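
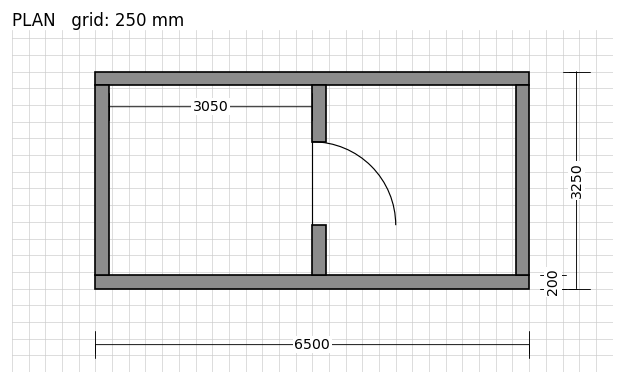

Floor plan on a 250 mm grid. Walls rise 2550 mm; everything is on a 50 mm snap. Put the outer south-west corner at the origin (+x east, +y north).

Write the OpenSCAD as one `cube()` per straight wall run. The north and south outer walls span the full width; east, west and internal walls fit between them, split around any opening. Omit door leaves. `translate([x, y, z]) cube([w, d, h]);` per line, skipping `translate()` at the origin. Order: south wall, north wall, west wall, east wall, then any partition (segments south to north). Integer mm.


cube([6500, 200, 2550]);
translate([0, 3050, 0]) cube([6500, 200, 2550]);
translate([0, 200, 0]) cube([200, 2850, 2550]);
translate([6300, 200, 0]) cube([200, 2850, 2550]);
translate([3250, 200, 0]) cube([200, 750, 2550]);
translate([3250, 2200, 0]) cube([200, 850, 2550]);


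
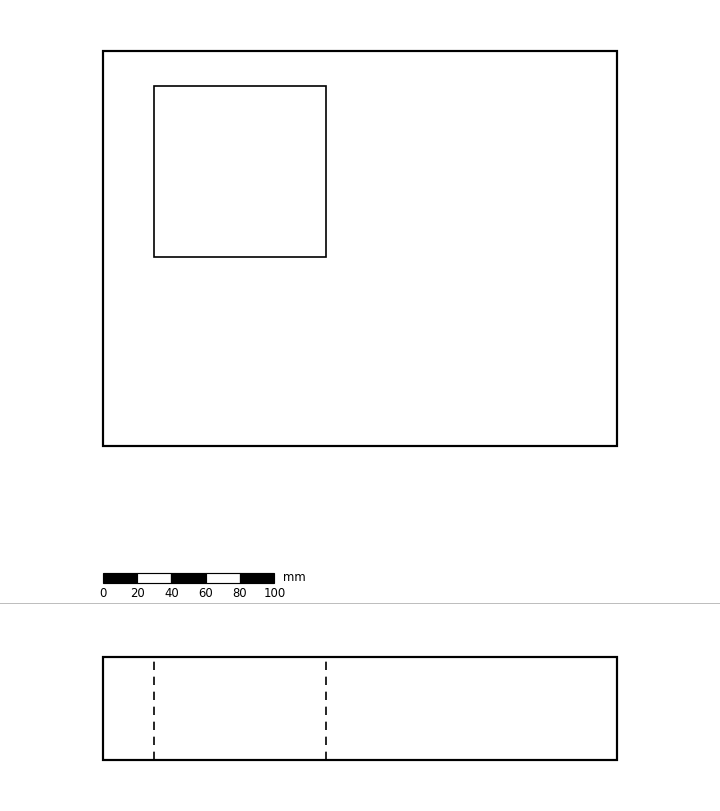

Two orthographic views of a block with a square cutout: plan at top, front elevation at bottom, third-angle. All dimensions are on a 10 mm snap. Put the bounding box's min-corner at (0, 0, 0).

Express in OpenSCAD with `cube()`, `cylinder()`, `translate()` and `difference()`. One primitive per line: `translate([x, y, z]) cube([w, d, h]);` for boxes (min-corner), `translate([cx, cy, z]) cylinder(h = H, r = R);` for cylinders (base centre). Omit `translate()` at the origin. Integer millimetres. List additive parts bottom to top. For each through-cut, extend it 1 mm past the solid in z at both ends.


difference() {
  cube([300, 230, 60]);
  translate([30, 110, -1]) cube([100, 100, 62]);
}


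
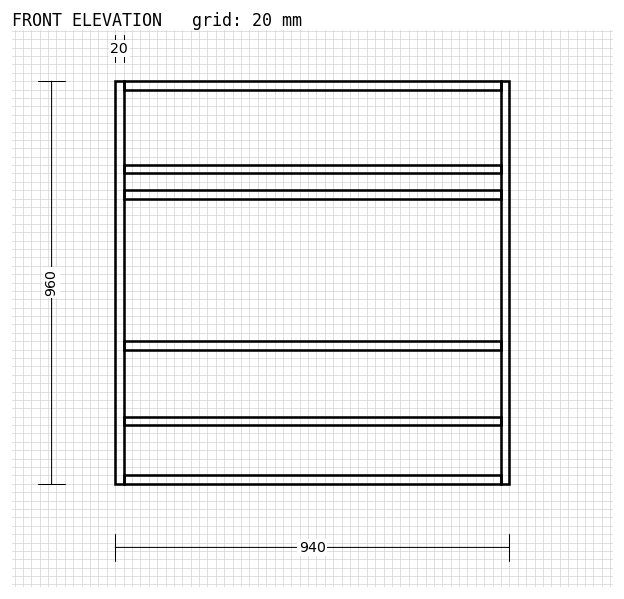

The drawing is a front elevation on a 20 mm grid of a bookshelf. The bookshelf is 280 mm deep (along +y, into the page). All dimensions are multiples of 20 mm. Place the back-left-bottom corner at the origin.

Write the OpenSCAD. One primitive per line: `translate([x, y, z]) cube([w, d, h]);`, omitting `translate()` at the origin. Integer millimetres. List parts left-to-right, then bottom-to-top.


cube([20, 280, 960]);
translate([20, 0, 0]) cube([900, 280, 20]);
translate([20, 0, 140]) cube([900, 280, 20]);
translate([20, 0, 320]) cube([900, 280, 20]);
translate([20, 0, 680]) cube([900, 280, 20]);
translate([20, 0, 740]) cube([900, 280, 20]);
translate([20, 0, 940]) cube([900, 280, 20]);
translate([920, 0, 0]) cube([20, 280, 960]);


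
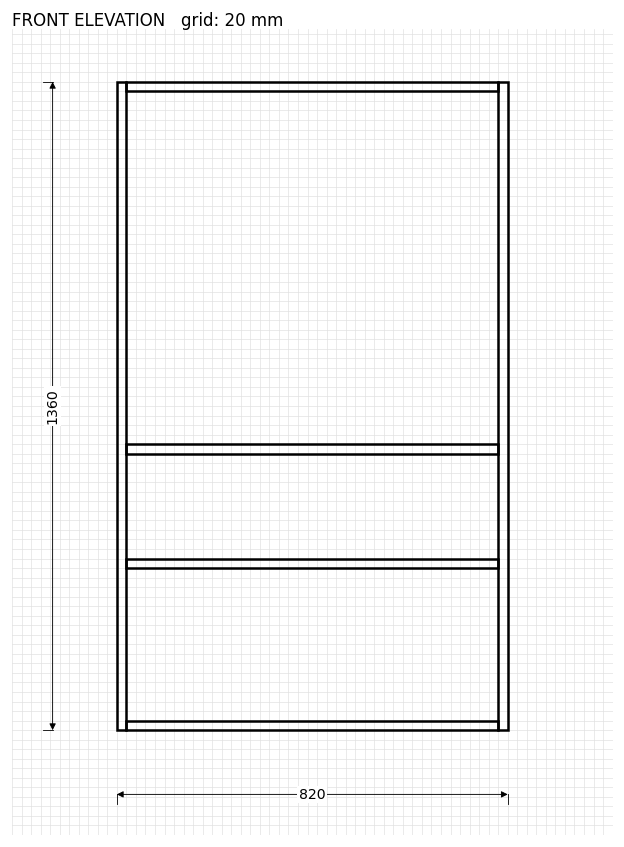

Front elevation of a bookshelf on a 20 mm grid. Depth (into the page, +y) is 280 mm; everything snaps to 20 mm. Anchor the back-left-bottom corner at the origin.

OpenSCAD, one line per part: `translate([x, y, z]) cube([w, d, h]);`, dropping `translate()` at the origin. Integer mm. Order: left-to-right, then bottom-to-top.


cube([20, 280, 1360]);
translate([20, 0, 0]) cube([780, 280, 20]);
translate([20, 0, 340]) cube([780, 280, 20]);
translate([20, 0, 580]) cube([780, 280, 20]);
translate([20, 0, 1340]) cube([780, 280, 20]);
translate([800, 0, 0]) cube([20, 280, 1360]);


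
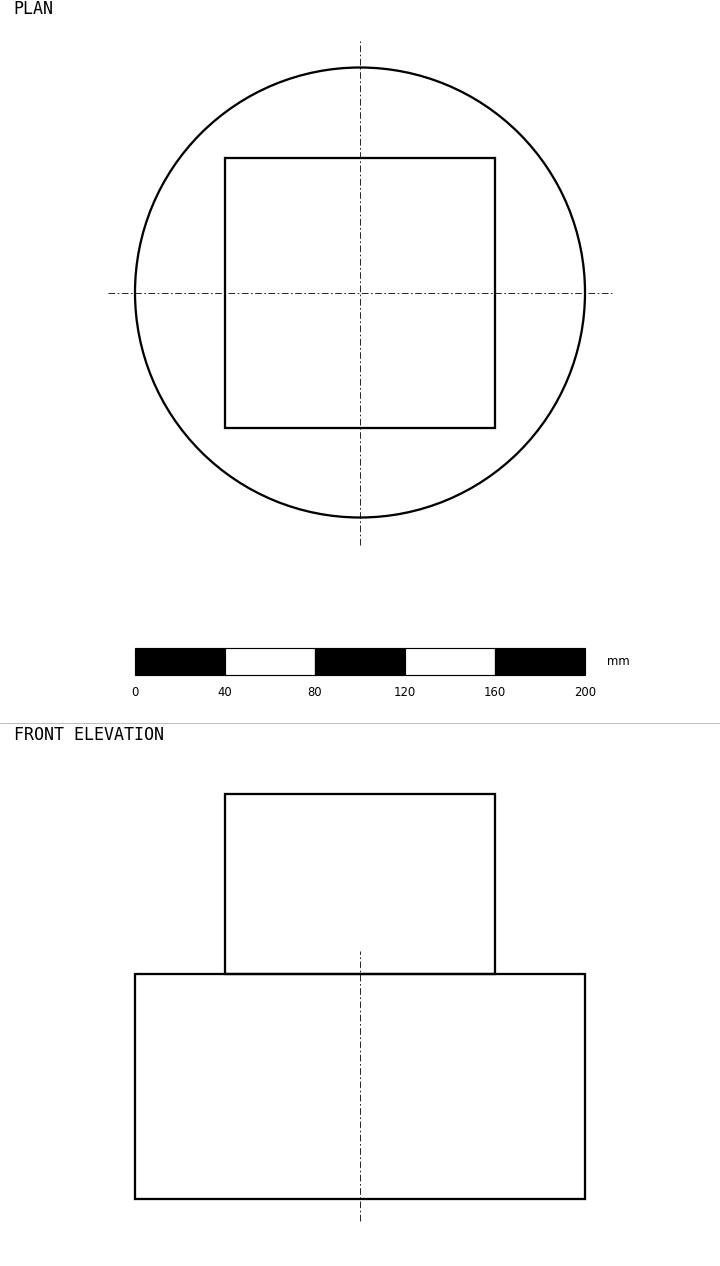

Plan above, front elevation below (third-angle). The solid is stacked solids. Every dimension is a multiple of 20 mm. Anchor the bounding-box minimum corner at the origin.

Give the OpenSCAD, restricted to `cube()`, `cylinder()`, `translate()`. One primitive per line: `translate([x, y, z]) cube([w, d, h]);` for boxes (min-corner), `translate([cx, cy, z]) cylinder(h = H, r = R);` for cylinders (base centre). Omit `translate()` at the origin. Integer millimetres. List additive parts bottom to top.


translate([100, 100, 0]) cylinder(h = 100, r = 100);
translate([40, 40, 100]) cube([120, 120, 80]);


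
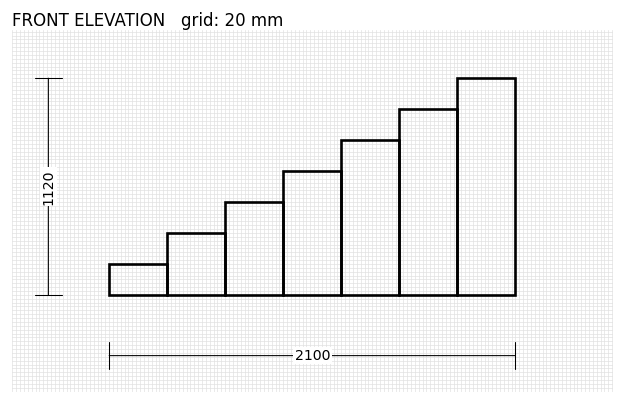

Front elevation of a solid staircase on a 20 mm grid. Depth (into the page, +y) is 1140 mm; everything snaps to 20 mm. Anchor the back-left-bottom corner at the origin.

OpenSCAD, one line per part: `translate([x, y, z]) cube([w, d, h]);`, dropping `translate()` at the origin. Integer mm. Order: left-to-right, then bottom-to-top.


cube([300, 1140, 160]);
translate([300, 0, 0]) cube([300, 1140, 320]);
translate([600, 0, 0]) cube([300, 1140, 480]);
translate([900, 0, 0]) cube([300, 1140, 640]);
translate([1200, 0, 0]) cube([300, 1140, 800]);
translate([1500, 0, 0]) cube([300, 1140, 960]);
translate([1800, 0, 0]) cube([300, 1140, 1120]);


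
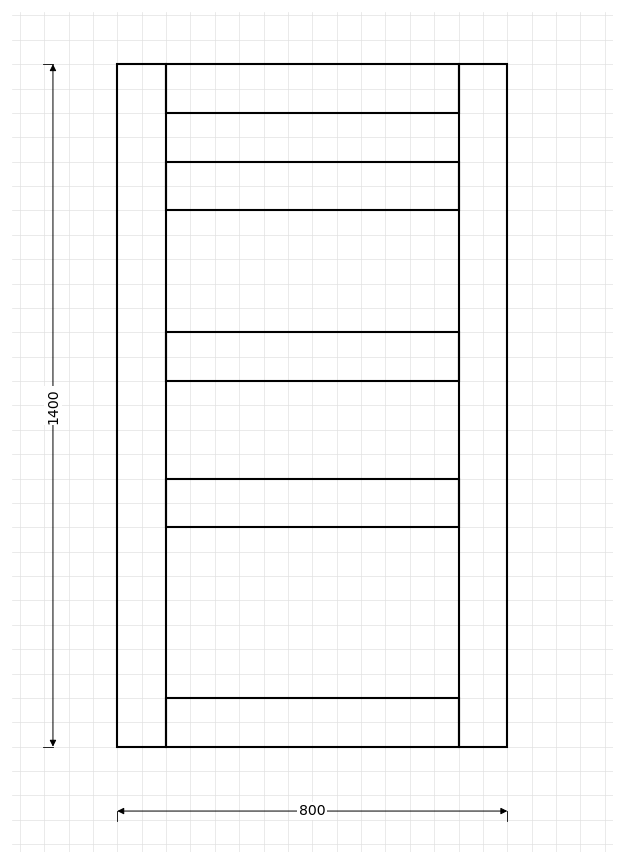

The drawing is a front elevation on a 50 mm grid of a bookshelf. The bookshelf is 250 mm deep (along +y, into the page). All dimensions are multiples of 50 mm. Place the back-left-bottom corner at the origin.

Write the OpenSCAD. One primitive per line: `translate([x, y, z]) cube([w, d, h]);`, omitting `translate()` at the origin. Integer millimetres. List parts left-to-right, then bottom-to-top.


cube([100, 250, 1400]);
translate([100, 0, 0]) cube([600, 250, 100]);
translate([100, 0, 450]) cube([600, 250, 100]);
translate([100, 0, 750]) cube([600, 250, 100]);
translate([100, 0, 1100]) cube([600, 250, 100]);
translate([100, 0, 1300]) cube([600, 250, 100]);
translate([700, 0, 0]) cube([100, 250, 1400]);


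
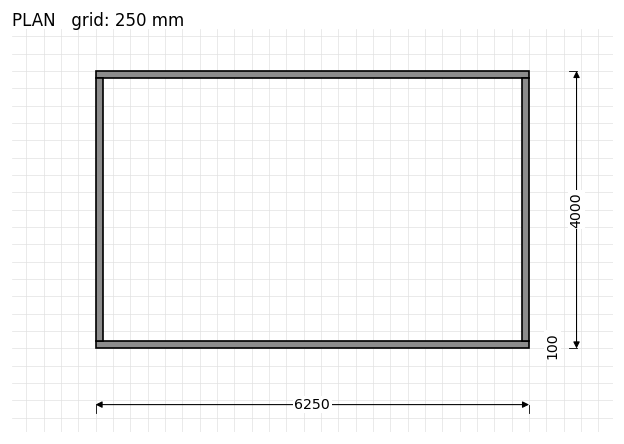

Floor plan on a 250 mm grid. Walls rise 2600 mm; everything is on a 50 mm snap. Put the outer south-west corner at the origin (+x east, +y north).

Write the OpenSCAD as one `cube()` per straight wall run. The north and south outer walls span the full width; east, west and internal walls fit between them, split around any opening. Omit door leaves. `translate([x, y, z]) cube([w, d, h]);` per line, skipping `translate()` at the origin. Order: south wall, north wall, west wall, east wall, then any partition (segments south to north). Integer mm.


cube([6250, 100, 2600]);
translate([0, 3900, 0]) cube([6250, 100, 2600]);
translate([0, 100, 0]) cube([100, 3800, 2600]);
translate([6150, 100, 0]) cube([100, 3800, 2600]);


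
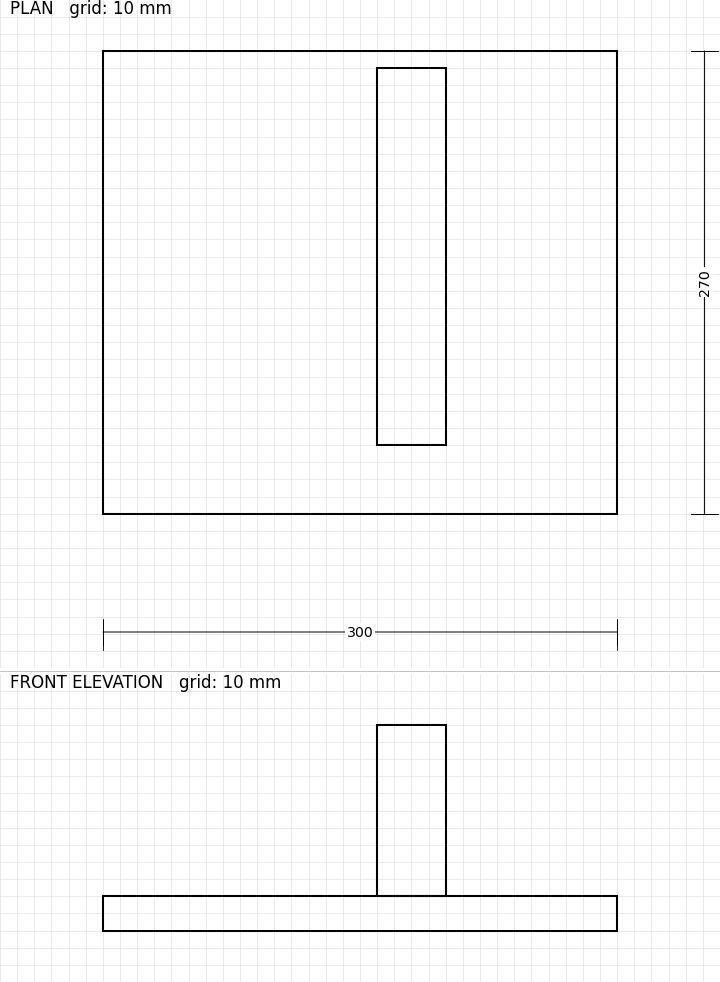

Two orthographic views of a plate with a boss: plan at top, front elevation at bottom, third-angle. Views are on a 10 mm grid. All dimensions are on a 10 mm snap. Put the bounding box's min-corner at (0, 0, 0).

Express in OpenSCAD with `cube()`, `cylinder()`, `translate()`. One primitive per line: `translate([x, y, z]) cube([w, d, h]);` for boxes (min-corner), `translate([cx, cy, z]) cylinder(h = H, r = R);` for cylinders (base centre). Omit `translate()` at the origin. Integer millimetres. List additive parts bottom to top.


cube([300, 270, 20]);
translate([160, 40, 20]) cube([40, 220, 100]);


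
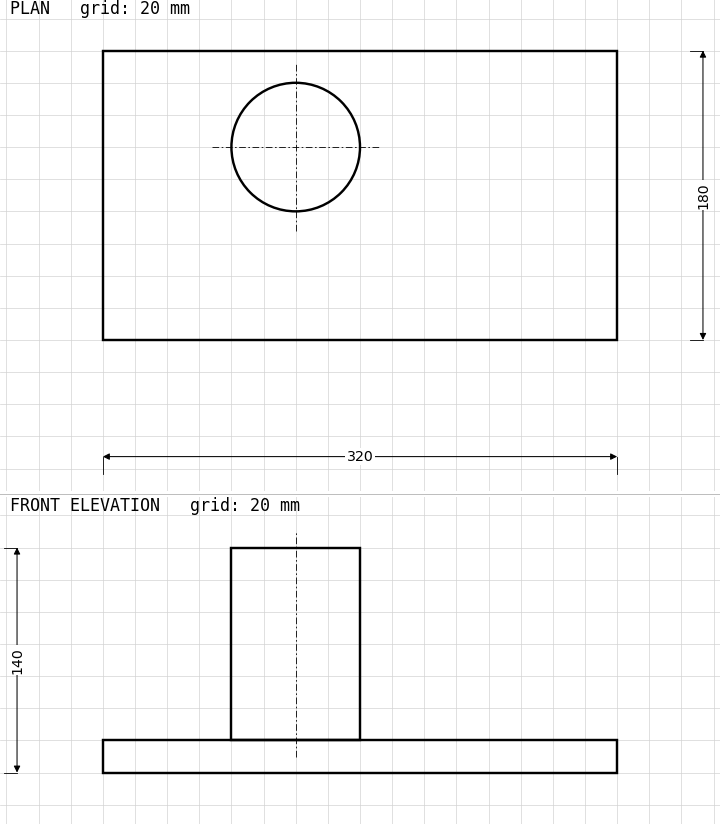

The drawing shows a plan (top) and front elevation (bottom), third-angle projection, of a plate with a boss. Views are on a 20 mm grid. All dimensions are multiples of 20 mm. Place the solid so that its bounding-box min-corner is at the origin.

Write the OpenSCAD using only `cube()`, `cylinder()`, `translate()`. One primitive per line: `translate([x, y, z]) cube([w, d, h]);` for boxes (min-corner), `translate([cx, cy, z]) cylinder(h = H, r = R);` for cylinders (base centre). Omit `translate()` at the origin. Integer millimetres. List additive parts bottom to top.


cube([320, 180, 20]);
translate([120, 120, 20]) cylinder(h = 120, r = 40);


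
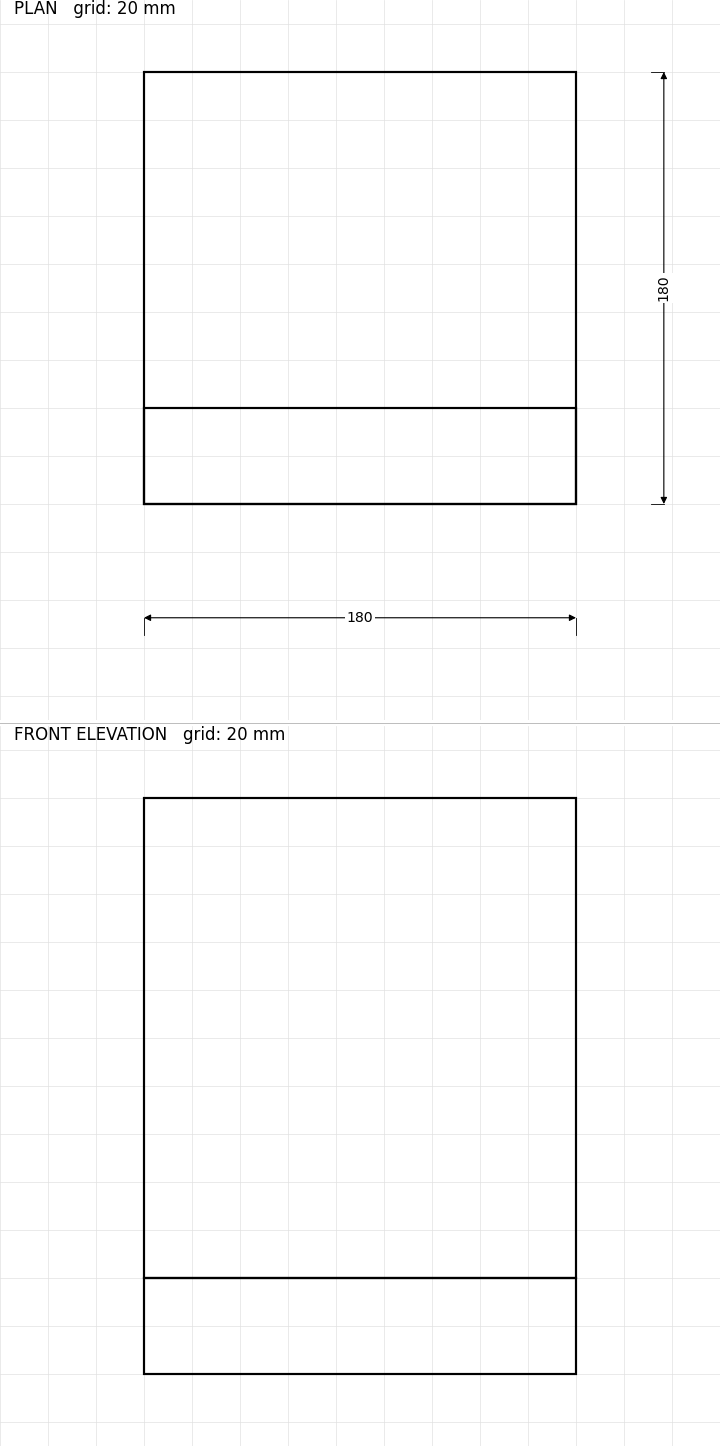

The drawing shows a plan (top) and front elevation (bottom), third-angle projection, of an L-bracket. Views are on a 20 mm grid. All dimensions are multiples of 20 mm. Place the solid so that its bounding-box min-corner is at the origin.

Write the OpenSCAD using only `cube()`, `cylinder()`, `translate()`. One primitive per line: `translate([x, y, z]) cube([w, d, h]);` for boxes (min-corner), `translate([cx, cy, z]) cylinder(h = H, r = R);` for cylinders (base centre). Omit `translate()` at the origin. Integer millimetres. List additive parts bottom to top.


cube([180, 180, 40]);
translate([0, 0, 40]) cube([180, 40, 200]);


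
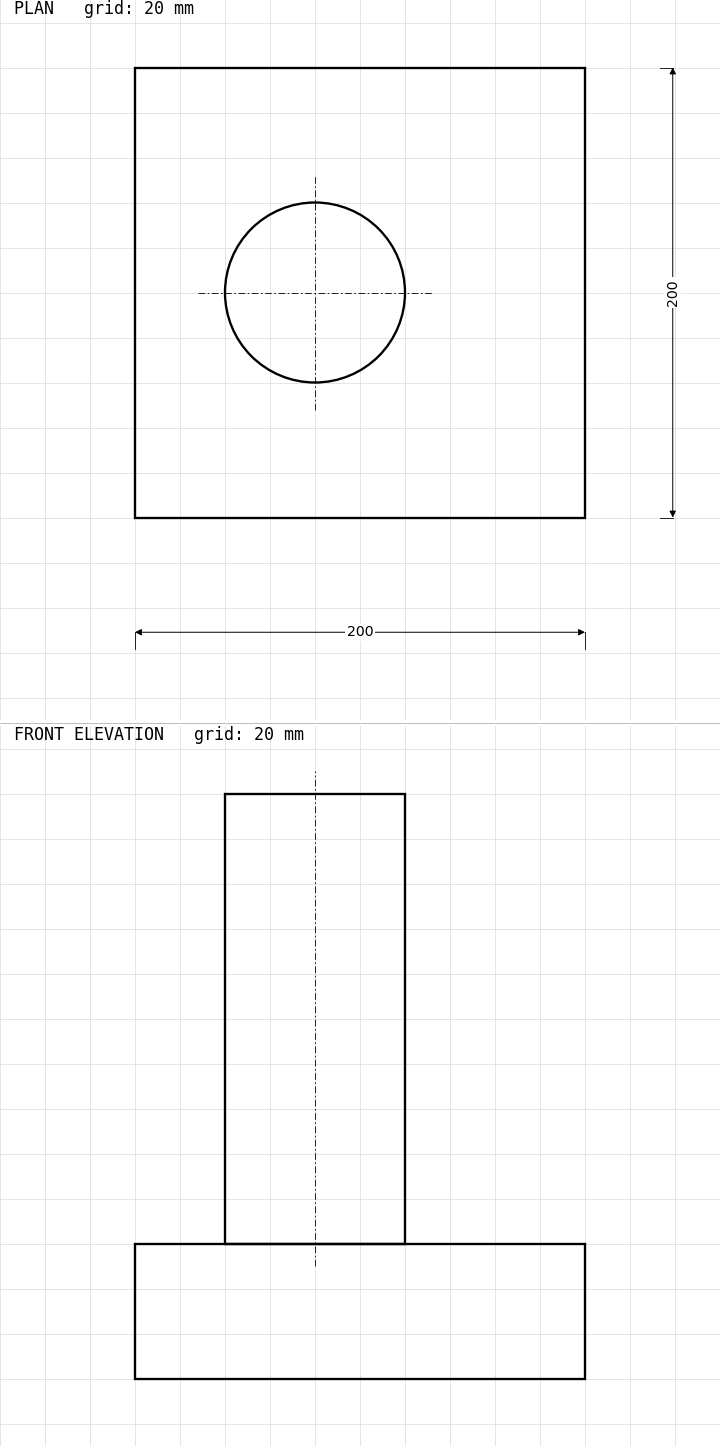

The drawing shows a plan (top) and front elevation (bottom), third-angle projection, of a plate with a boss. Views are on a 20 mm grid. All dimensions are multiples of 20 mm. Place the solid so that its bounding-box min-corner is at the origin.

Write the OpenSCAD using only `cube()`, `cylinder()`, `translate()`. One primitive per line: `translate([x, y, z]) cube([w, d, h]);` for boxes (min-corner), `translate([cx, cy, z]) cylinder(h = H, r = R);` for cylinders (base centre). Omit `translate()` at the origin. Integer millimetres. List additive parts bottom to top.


cube([200, 200, 60]);
translate([80, 100, 60]) cylinder(h = 200, r = 40);


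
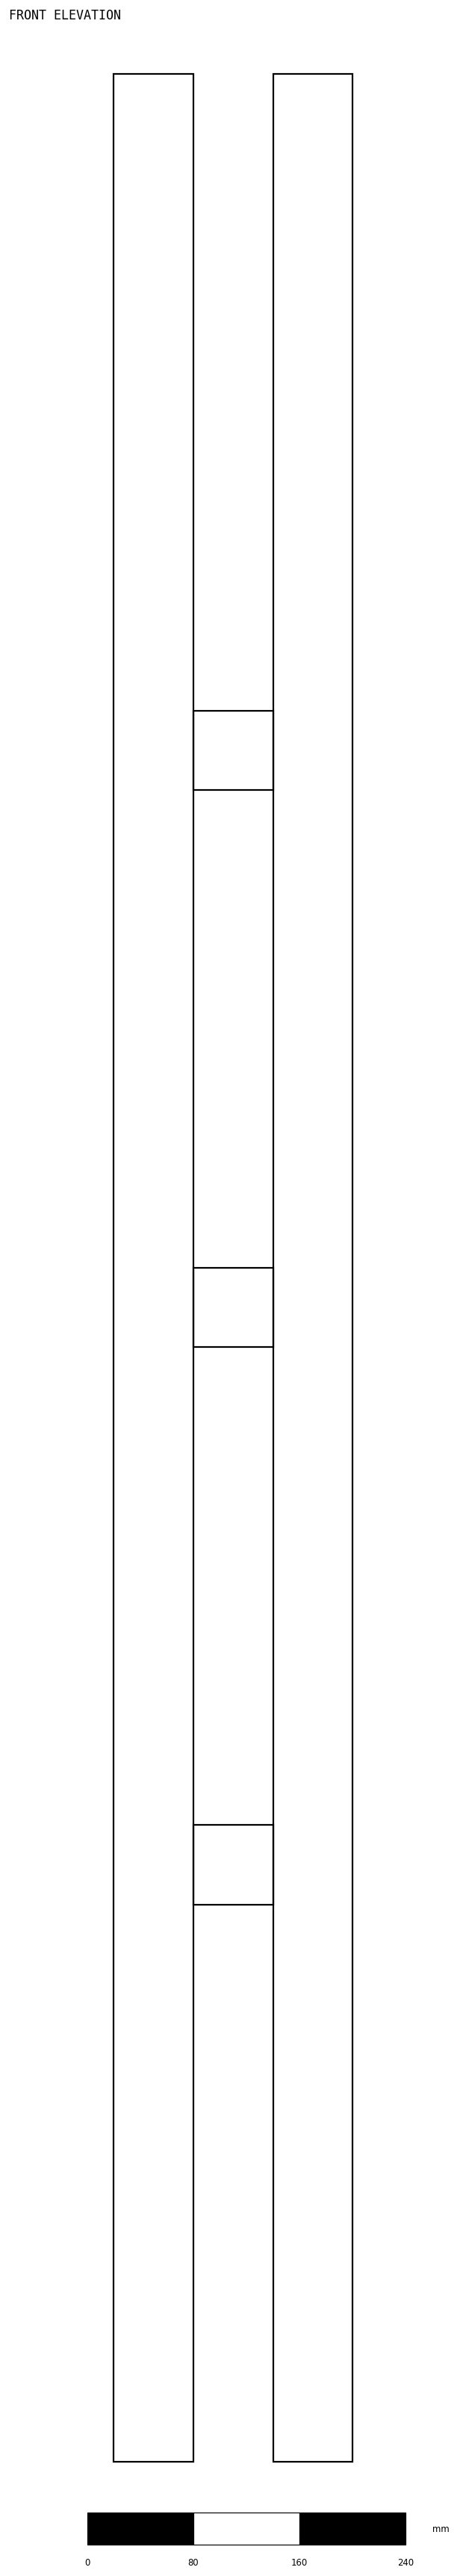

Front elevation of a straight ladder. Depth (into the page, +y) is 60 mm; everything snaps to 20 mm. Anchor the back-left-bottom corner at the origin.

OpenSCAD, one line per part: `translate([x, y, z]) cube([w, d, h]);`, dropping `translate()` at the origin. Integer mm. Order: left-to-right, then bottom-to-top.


cube([60, 60, 1800]);
translate([60, 0, 420]) cube([60, 60, 60]);
translate([60, 0, 840]) cube([60, 60, 60]);
translate([60, 0, 1260]) cube([60, 60, 60]);
translate([120, 0, 0]) cube([60, 60, 1800]);


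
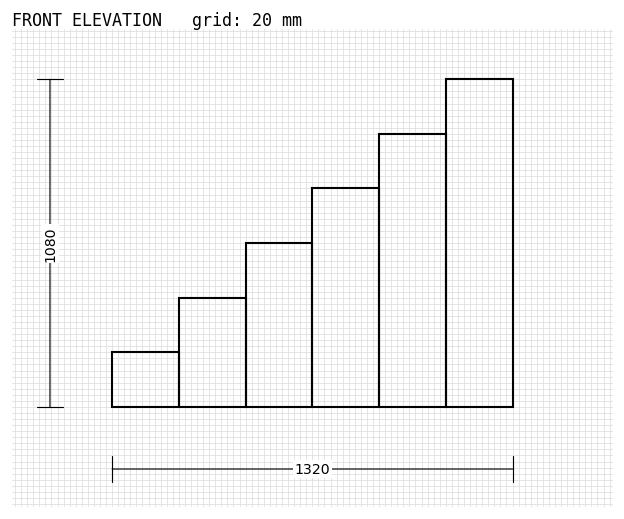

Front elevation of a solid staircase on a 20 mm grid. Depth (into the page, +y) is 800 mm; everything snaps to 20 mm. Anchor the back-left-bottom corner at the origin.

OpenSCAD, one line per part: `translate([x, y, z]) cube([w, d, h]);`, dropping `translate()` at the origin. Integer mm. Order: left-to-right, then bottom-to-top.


cube([220, 800, 180]);
translate([220, 0, 0]) cube([220, 800, 360]);
translate([440, 0, 0]) cube([220, 800, 540]);
translate([660, 0, 0]) cube([220, 800, 720]);
translate([880, 0, 0]) cube([220, 800, 900]);
translate([1100, 0, 0]) cube([220, 800, 1080]);


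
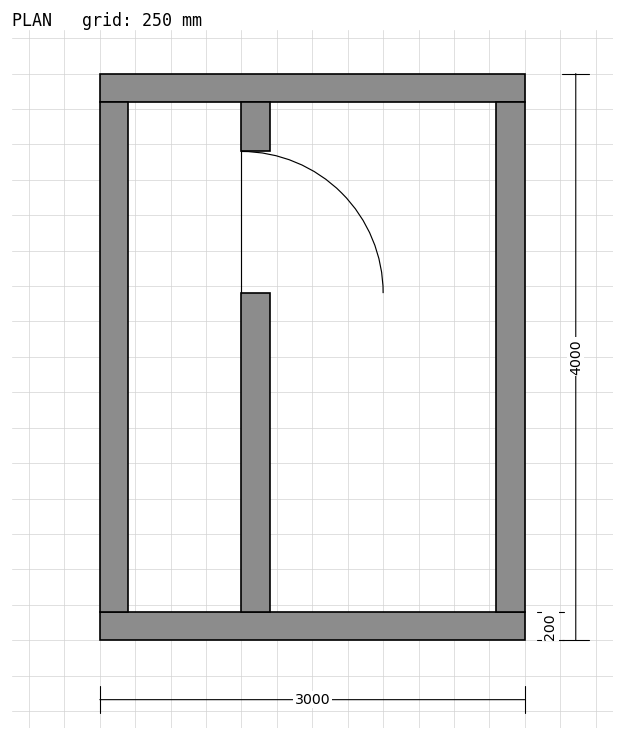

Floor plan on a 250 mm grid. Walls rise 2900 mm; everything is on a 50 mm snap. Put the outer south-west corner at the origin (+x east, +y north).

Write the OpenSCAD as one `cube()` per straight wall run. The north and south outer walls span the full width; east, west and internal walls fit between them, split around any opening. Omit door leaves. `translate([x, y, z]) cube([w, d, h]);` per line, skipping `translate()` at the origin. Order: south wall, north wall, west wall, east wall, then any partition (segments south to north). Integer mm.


cube([3000, 200, 2900]);
translate([0, 3800, 0]) cube([3000, 200, 2900]);
translate([0, 200, 0]) cube([200, 3600, 2900]);
translate([2800, 200, 0]) cube([200, 3600, 2900]);
translate([1000, 200, 0]) cube([200, 2250, 2900]);
translate([1000, 3450, 0]) cube([200, 350, 2900]);


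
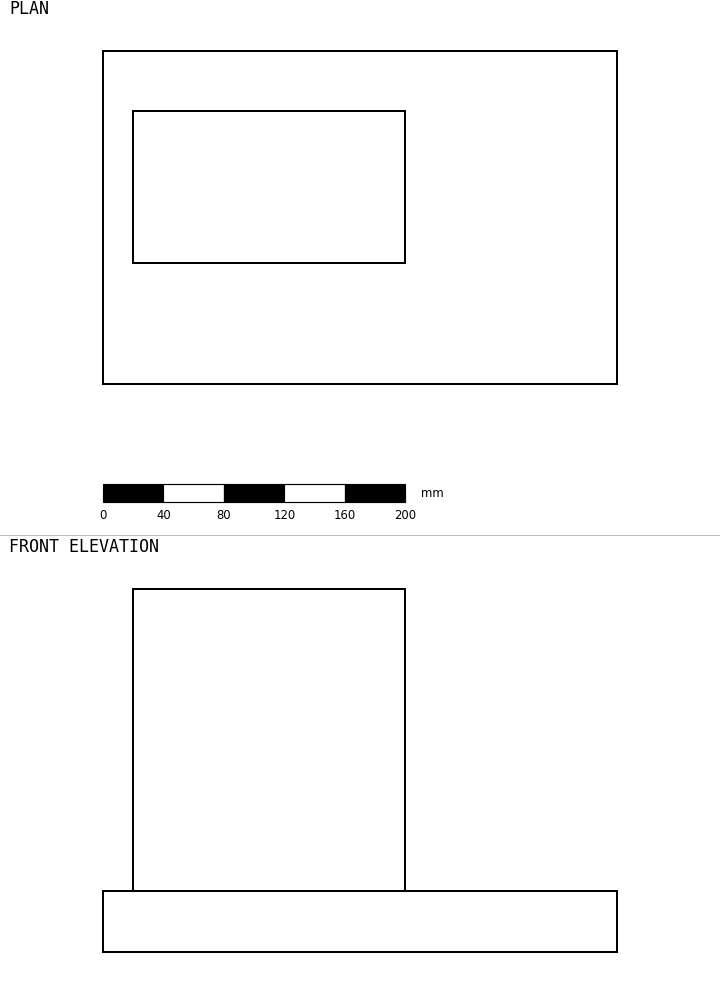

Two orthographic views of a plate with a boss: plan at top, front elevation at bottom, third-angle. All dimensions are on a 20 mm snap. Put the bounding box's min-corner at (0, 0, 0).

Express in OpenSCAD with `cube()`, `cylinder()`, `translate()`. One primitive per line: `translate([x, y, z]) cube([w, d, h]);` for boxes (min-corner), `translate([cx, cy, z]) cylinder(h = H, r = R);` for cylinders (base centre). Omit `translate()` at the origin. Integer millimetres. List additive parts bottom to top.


cube([340, 220, 40]);
translate([20, 80, 40]) cube([180, 100, 200]);


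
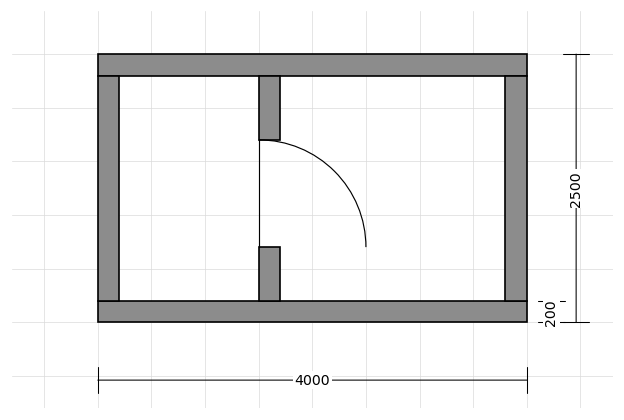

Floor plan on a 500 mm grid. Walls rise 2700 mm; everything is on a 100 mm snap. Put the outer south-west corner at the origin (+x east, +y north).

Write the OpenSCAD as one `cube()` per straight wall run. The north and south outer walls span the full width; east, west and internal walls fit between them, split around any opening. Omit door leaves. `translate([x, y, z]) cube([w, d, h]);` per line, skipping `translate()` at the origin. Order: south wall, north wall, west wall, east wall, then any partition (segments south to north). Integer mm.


cube([4000, 200, 2700]);
translate([0, 2300, 0]) cube([4000, 200, 2700]);
translate([0, 200, 0]) cube([200, 2100, 2700]);
translate([3800, 200, 0]) cube([200, 2100, 2700]);
translate([1500, 200, 0]) cube([200, 500, 2700]);
translate([1500, 1700, 0]) cube([200, 600, 2700]);


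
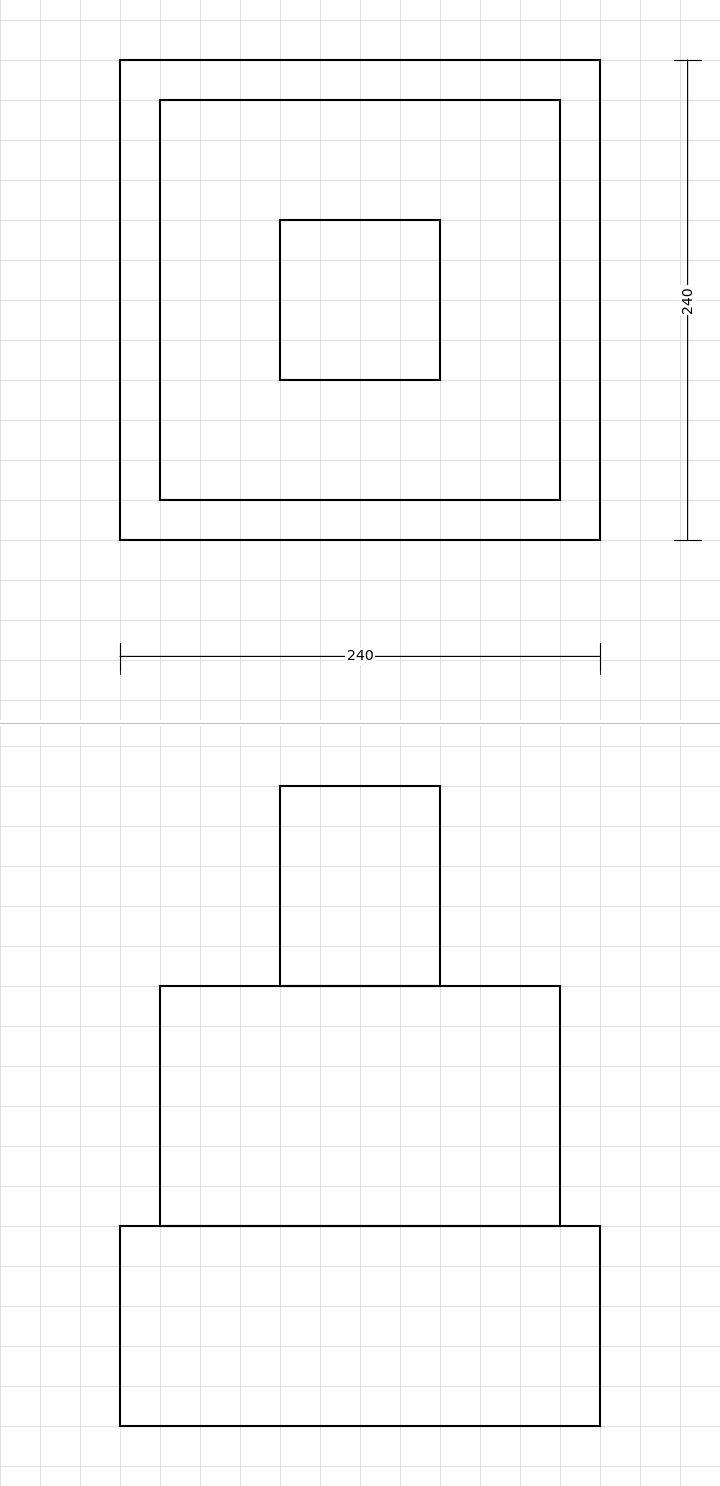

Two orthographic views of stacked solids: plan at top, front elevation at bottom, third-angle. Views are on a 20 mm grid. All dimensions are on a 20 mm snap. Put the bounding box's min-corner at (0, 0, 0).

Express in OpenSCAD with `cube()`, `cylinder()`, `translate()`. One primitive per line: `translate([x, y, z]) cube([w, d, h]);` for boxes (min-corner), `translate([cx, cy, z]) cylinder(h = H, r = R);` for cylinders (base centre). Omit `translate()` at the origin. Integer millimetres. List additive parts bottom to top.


cube([240, 240, 100]);
translate([20, 20, 100]) cube([200, 200, 120]);
translate([80, 80, 220]) cube([80, 80, 100]);


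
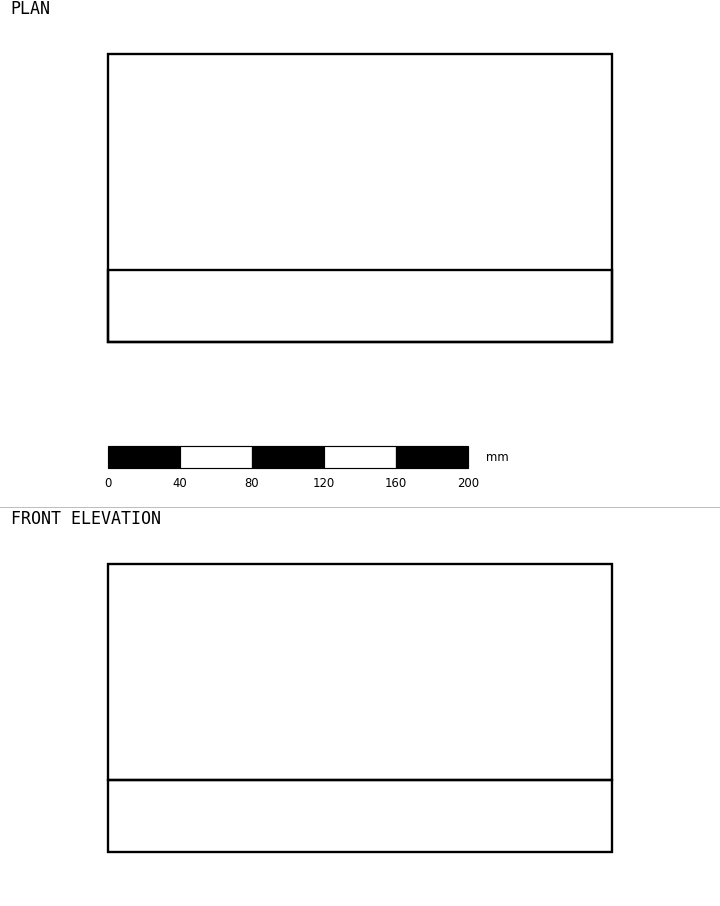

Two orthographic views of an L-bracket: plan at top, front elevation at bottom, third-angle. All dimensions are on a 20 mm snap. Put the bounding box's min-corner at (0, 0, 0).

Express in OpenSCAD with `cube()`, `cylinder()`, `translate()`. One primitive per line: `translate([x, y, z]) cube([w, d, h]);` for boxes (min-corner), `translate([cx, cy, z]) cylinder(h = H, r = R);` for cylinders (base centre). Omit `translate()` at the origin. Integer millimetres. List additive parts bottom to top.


cube([280, 160, 40]);
translate([0, 0, 40]) cube([280, 40, 120]);


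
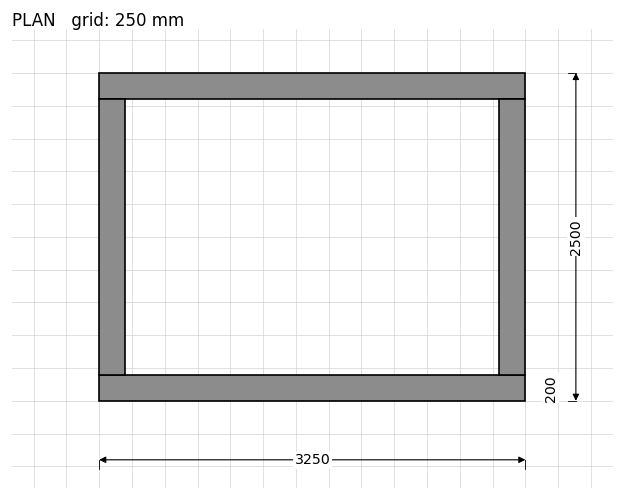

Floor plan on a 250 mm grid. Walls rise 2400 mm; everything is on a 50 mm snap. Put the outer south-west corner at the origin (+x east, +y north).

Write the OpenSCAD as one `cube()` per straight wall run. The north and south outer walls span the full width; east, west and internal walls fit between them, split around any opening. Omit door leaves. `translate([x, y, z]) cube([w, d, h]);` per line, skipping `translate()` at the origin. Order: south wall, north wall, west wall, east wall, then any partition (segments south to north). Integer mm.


cube([3250, 200, 2400]);
translate([0, 2300, 0]) cube([3250, 200, 2400]);
translate([0, 200, 0]) cube([200, 2100, 2400]);
translate([3050, 200, 0]) cube([200, 2100, 2400]);


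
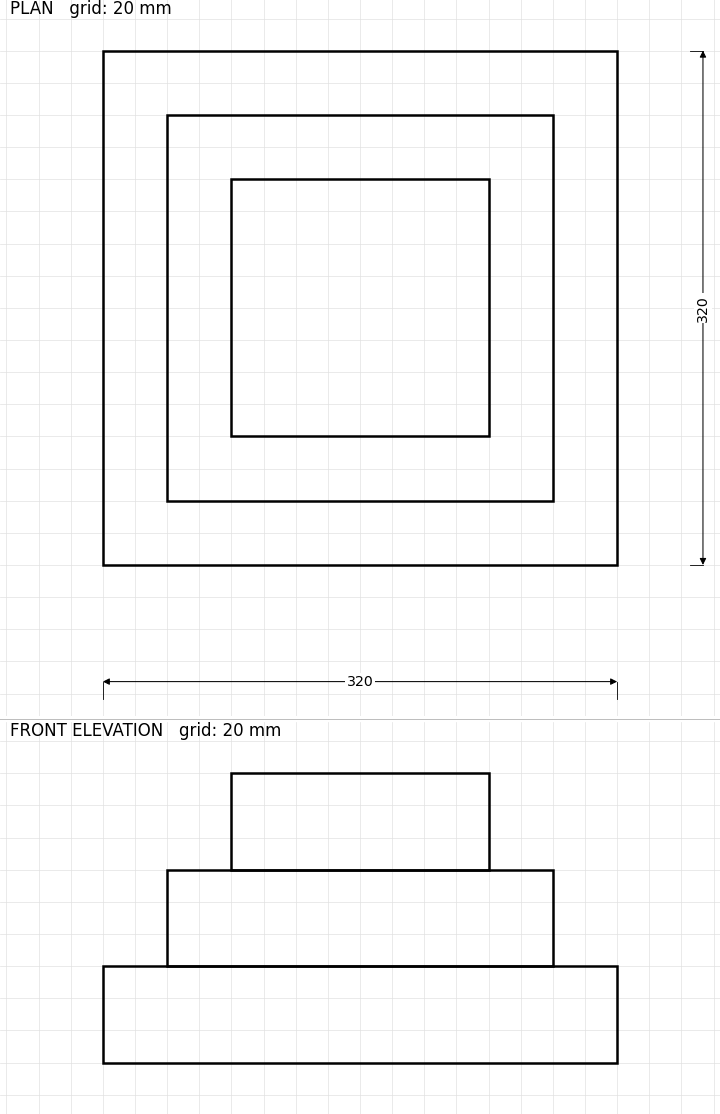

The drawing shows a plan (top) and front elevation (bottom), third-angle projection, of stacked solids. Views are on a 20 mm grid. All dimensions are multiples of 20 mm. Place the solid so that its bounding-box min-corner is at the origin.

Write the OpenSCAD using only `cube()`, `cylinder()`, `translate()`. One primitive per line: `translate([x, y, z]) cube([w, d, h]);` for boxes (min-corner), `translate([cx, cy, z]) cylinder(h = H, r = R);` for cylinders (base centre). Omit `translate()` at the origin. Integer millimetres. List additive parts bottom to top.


cube([320, 320, 60]);
translate([40, 40, 60]) cube([240, 240, 60]);
translate([80, 80, 120]) cube([160, 160, 60]);


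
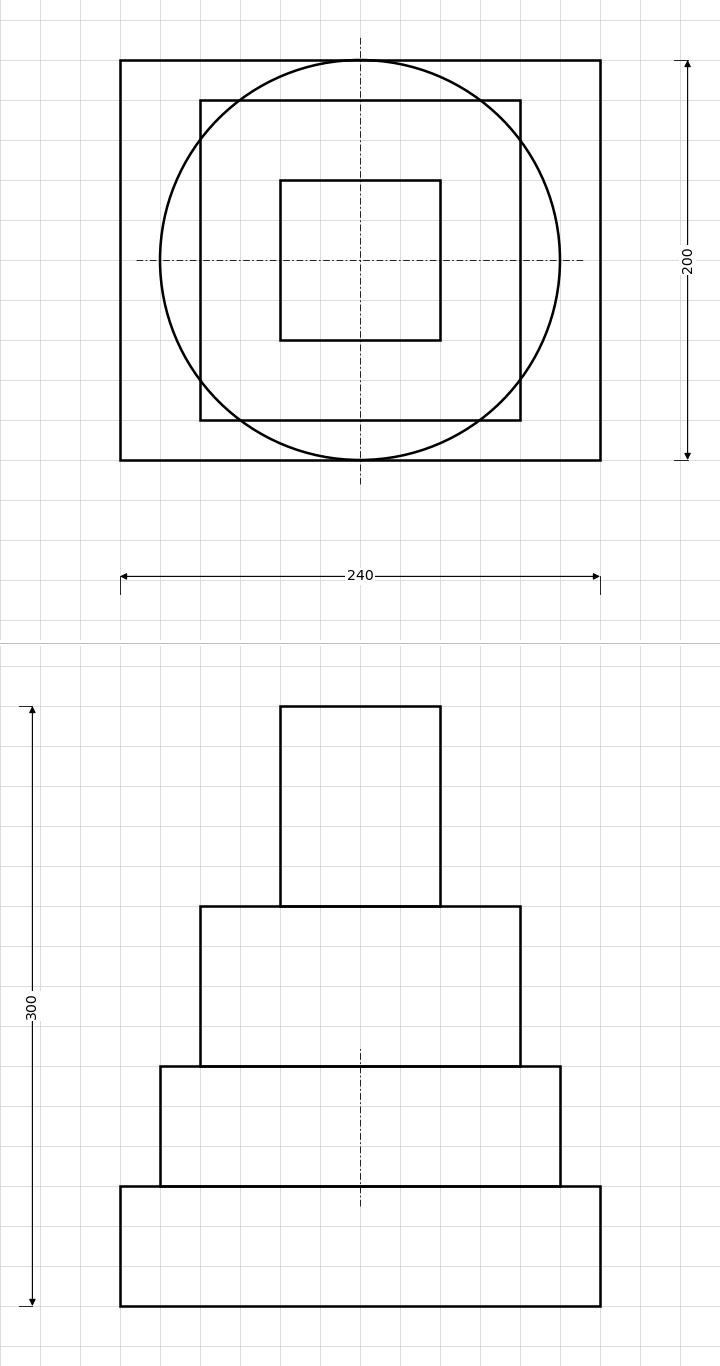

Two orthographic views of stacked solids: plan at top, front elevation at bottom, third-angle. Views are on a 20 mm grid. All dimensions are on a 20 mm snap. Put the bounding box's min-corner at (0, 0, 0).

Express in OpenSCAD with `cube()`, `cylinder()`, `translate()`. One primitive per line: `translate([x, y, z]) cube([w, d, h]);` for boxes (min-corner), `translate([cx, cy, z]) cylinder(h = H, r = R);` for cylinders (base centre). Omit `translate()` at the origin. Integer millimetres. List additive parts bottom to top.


cube([240, 200, 60]);
translate([120, 100, 60]) cylinder(h = 60, r = 100);
translate([40, 20, 120]) cube([160, 160, 80]);
translate([80, 60, 200]) cube([80, 80, 100]);


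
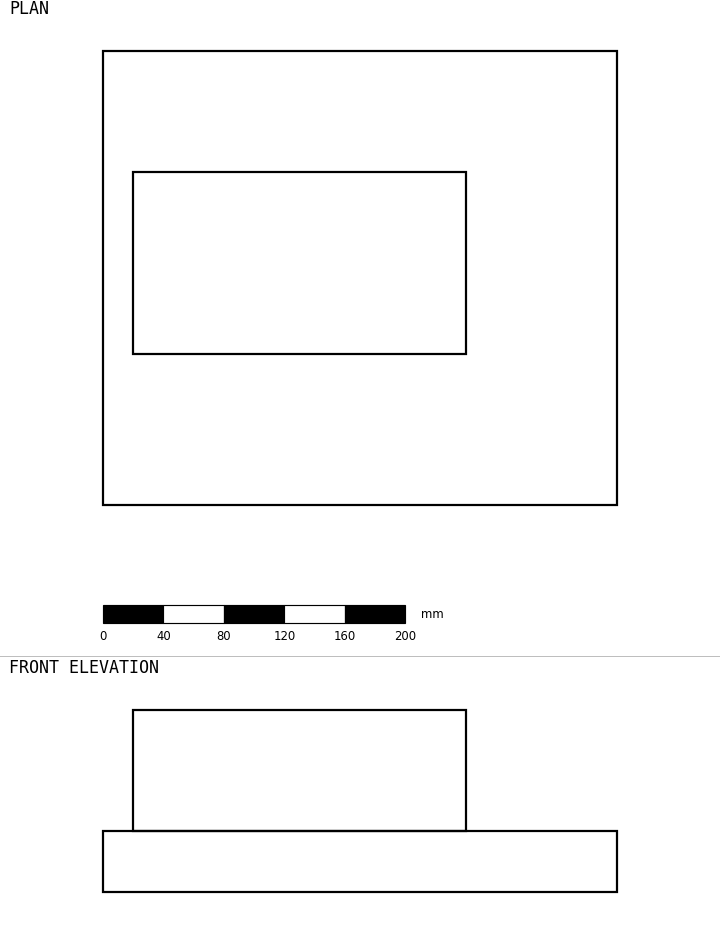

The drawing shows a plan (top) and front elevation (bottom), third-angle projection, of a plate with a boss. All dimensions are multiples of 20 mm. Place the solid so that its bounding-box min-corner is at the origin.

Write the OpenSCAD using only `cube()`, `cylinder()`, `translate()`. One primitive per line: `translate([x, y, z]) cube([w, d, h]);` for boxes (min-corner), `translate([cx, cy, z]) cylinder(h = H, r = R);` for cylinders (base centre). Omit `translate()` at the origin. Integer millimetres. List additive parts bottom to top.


cube([340, 300, 40]);
translate([20, 100, 40]) cube([220, 120, 80]);


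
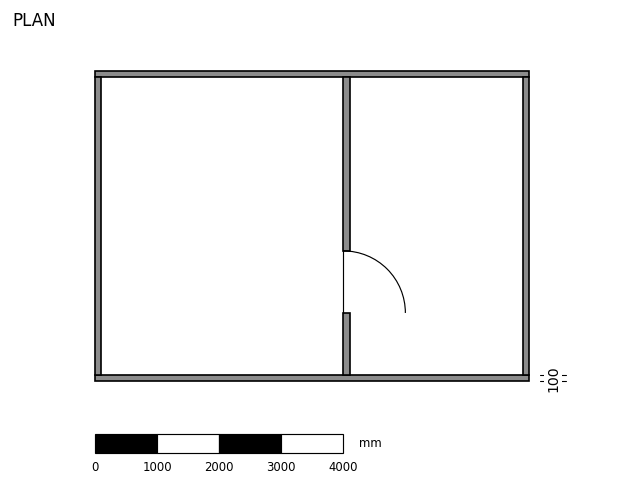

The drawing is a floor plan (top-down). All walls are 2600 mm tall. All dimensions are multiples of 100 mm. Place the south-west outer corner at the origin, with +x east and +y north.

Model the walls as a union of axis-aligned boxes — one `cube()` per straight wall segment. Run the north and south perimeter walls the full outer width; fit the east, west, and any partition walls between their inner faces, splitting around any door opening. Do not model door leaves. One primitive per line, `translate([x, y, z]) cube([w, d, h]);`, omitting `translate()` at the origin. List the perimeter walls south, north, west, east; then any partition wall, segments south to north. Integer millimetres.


cube([7000, 100, 2600]);
translate([0, 4900, 0]) cube([7000, 100, 2600]);
translate([0, 100, 0]) cube([100, 4800, 2600]);
translate([6900, 100, 0]) cube([100, 4800, 2600]);
translate([4000, 100, 0]) cube([100, 1000, 2600]);
translate([4000, 2100, 0]) cube([100, 2800, 2600]);


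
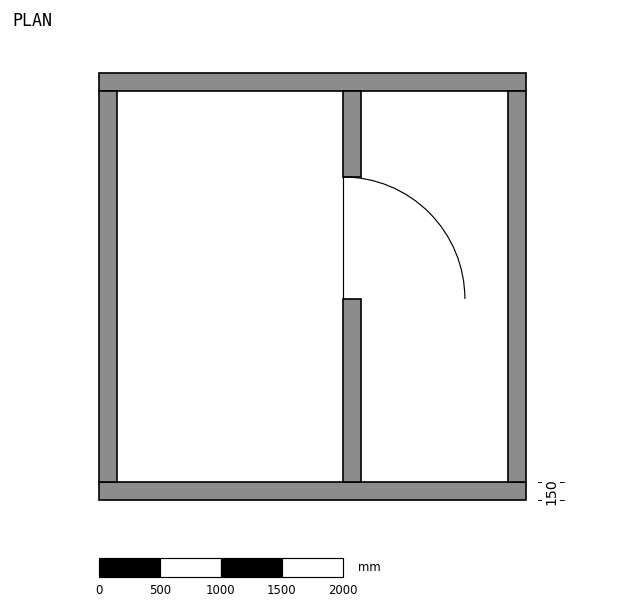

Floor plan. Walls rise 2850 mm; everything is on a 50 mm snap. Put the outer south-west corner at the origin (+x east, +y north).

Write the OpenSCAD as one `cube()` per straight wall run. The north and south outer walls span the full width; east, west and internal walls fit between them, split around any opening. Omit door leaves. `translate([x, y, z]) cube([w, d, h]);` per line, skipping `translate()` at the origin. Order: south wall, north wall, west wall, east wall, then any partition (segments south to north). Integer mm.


cube([3500, 150, 2850]);
translate([0, 3350, 0]) cube([3500, 150, 2850]);
translate([0, 150, 0]) cube([150, 3200, 2850]);
translate([3350, 150, 0]) cube([150, 3200, 2850]);
translate([2000, 150, 0]) cube([150, 1500, 2850]);
translate([2000, 2650, 0]) cube([150, 700, 2850]);


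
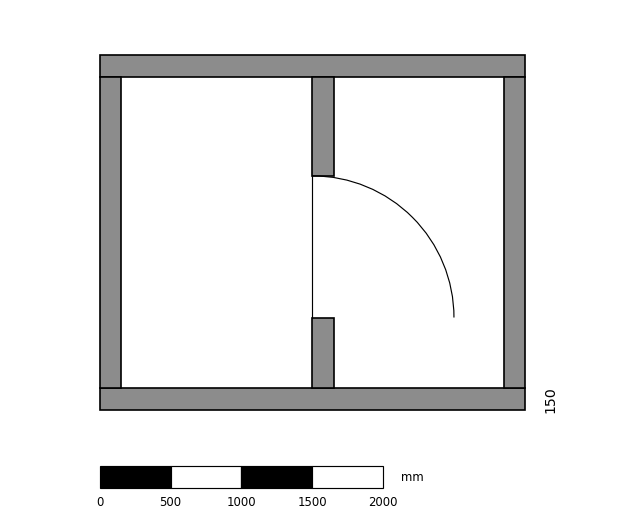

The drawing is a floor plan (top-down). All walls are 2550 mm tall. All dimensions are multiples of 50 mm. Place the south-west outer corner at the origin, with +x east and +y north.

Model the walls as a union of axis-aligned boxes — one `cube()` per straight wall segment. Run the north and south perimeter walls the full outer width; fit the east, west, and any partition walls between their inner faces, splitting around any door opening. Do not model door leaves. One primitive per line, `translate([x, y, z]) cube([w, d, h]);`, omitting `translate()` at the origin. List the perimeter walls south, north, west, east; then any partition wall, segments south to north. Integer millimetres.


cube([3000, 150, 2550]);
translate([0, 2350, 0]) cube([3000, 150, 2550]);
translate([0, 150, 0]) cube([150, 2200, 2550]);
translate([2850, 150, 0]) cube([150, 2200, 2550]);
translate([1500, 150, 0]) cube([150, 500, 2550]);
translate([1500, 1650, 0]) cube([150, 700, 2550]);


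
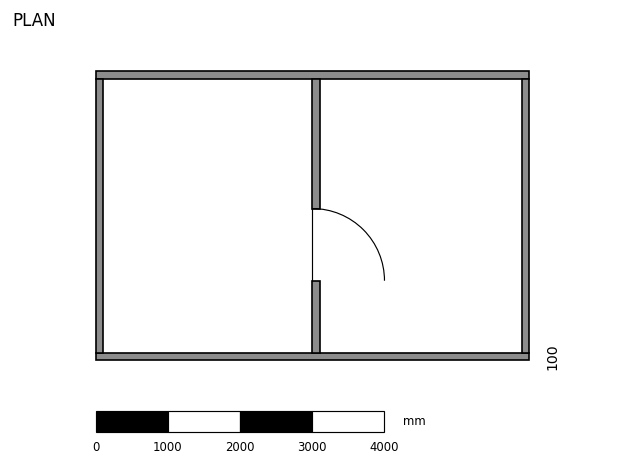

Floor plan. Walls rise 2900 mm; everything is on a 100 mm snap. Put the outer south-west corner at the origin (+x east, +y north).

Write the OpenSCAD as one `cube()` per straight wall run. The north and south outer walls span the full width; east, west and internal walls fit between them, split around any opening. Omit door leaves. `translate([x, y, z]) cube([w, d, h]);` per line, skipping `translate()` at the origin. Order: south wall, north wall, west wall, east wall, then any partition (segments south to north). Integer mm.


cube([6000, 100, 2900]);
translate([0, 3900, 0]) cube([6000, 100, 2900]);
translate([0, 100, 0]) cube([100, 3800, 2900]);
translate([5900, 100, 0]) cube([100, 3800, 2900]);
translate([3000, 100, 0]) cube([100, 1000, 2900]);
translate([3000, 2100, 0]) cube([100, 1800, 2900]);


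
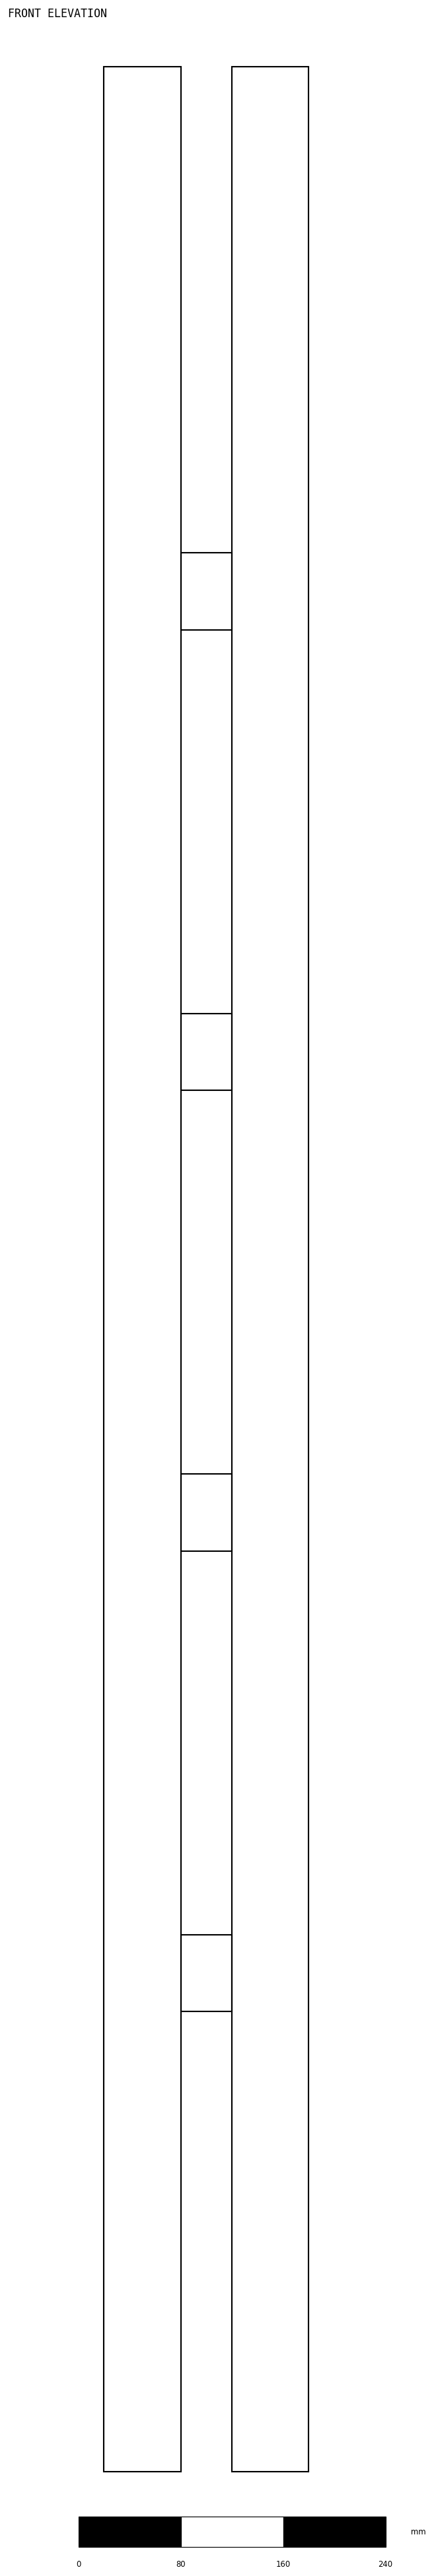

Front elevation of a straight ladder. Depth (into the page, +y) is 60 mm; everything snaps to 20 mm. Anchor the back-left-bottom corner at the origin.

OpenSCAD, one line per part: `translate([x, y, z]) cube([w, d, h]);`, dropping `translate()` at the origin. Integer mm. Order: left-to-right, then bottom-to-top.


cube([60, 60, 1880]);
translate([60, 0, 360]) cube([40, 60, 60]);
translate([60, 0, 720]) cube([40, 60, 60]);
translate([60, 0, 1080]) cube([40, 60, 60]);
translate([60, 0, 1440]) cube([40, 60, 60]);
translate([100, 0, 0]) cube([60, 60, 1880]);


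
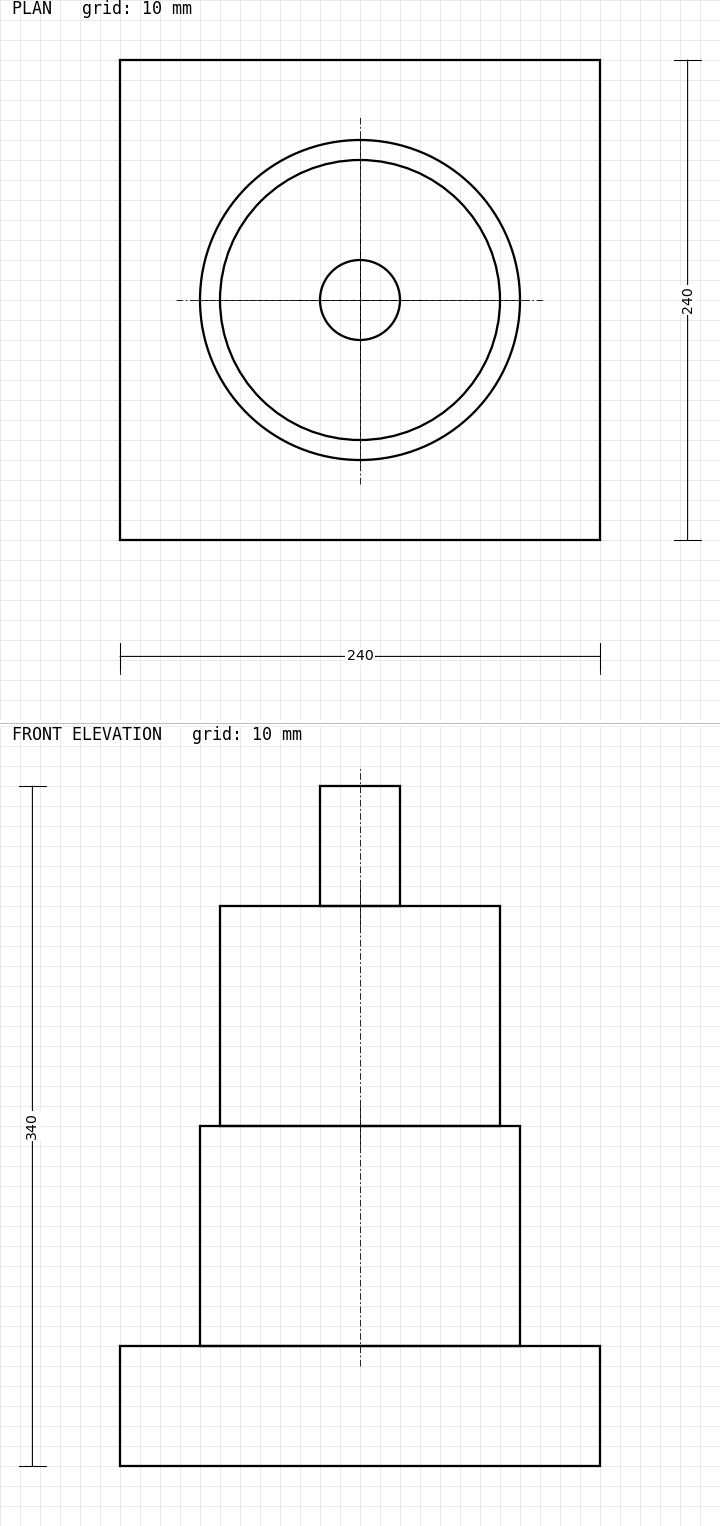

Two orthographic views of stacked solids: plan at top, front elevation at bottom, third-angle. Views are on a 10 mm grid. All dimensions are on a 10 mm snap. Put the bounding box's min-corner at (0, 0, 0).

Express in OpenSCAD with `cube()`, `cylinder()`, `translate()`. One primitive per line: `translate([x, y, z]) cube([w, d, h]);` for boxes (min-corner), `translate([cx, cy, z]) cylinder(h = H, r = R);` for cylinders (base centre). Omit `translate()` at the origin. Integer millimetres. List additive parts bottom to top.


cube([240, 240, 60]);
translate([120, 120, 60]) cylinder(h = 110, r = 80);
translate([120, 120, 170]) cylinder(h = 110, r = 70);
translate([120, 120, 280]) cylinder(h = 60, r = 20);


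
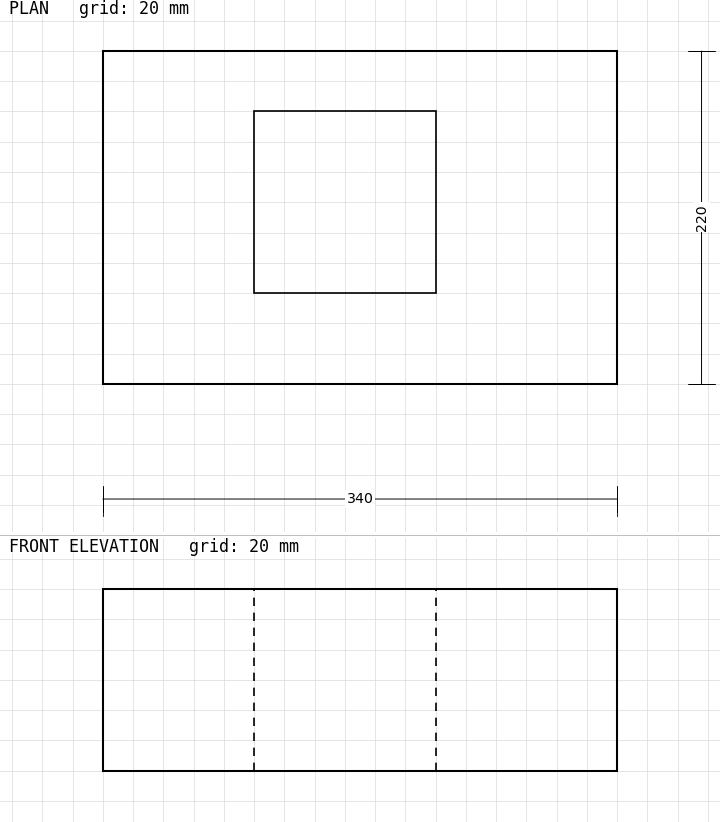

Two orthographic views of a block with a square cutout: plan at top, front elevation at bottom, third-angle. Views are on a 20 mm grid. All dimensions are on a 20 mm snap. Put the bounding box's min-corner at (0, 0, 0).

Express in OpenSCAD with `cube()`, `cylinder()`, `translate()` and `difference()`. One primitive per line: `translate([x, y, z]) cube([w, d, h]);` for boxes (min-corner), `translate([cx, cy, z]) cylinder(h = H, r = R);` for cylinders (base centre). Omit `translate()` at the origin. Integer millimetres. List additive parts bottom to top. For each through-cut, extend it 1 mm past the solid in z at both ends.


difference() {
  cube([340, 220, 120]);
  translate([100, 60, -1]) cube([120, 120, 122]);
}


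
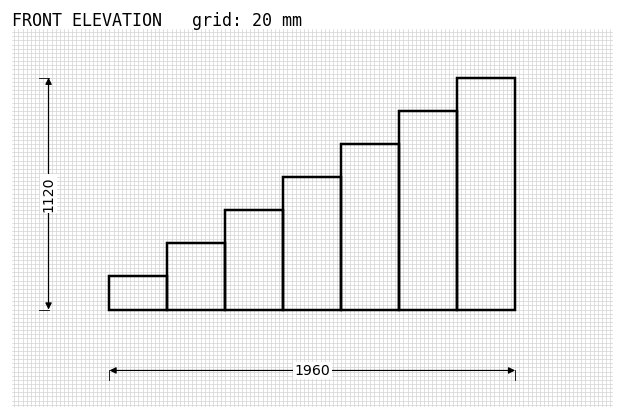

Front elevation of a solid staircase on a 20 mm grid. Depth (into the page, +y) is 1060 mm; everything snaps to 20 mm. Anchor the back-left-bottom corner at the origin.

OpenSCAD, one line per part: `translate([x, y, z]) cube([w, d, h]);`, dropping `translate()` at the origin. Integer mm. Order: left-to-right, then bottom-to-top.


cube([280, 1060, 160]);
translate([280, 0, 0]) cube([280, 1060, 320]);
translate([560, 0, 0]) cube([280, 1060, 480]);
translate([840, 0, 0]) cube([280, 1060, 640]);
translate([1120, 0, 0]) cube([280, 1060, 800]);
translate([1400, 0, 0]) cube([280, 1060, 960]);
translate([1680, 0, 0]) cube([280, 1060, 1120]);


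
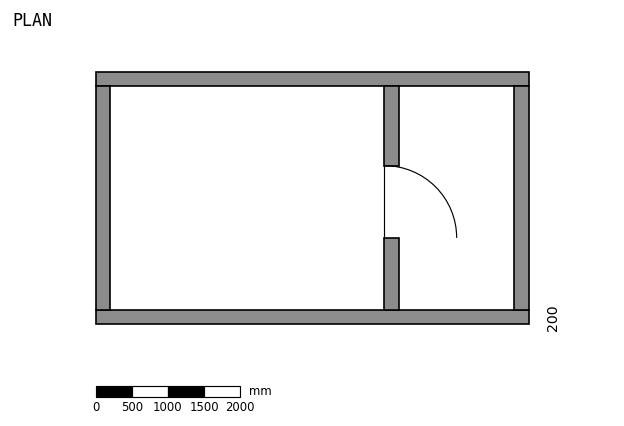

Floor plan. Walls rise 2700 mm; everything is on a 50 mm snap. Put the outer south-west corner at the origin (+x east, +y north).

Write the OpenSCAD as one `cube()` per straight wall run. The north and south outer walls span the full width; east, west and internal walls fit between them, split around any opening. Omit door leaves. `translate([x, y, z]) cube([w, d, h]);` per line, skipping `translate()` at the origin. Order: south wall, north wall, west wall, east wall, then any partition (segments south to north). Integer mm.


cube([6000, 200, 2700]);
translate([0, 3300, 0]) cube([6000, 200, 2700]);
translate([0, 200, 0]) cube([200, 3100, 2700]);
translate([5800, 200, 0]) cube([200, 3100, 2700]);
translate([4000, 200, 0]) cube([200, 1000, 2700]);
translate([4000, 2200, 0]) cube([200, 1100, 2700]);


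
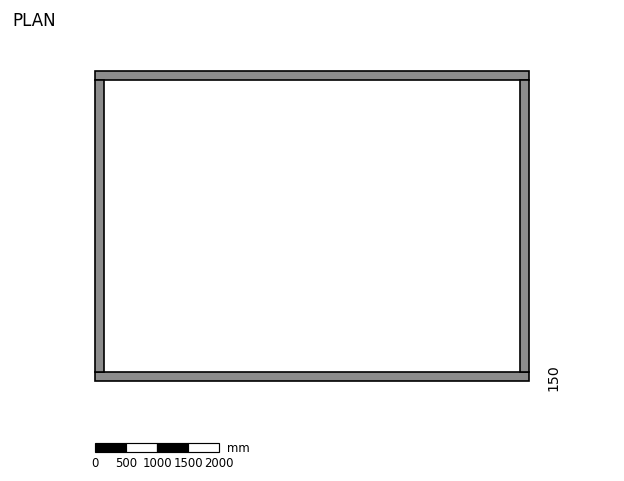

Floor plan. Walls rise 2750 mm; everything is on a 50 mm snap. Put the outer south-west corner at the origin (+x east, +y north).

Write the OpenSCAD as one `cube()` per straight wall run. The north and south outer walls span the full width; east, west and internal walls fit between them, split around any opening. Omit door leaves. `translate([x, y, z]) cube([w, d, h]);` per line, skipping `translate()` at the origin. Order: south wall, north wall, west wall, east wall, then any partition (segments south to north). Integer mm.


cube([7000, 150, 2750]);
translate([0, 4850, 0]) cube([7000, 150, 2750]);
translate([0, 150, 0]) cube([150, 4700, 2750]);
translate([6850, 150, 0]) cube([150, 4700, 2750]);


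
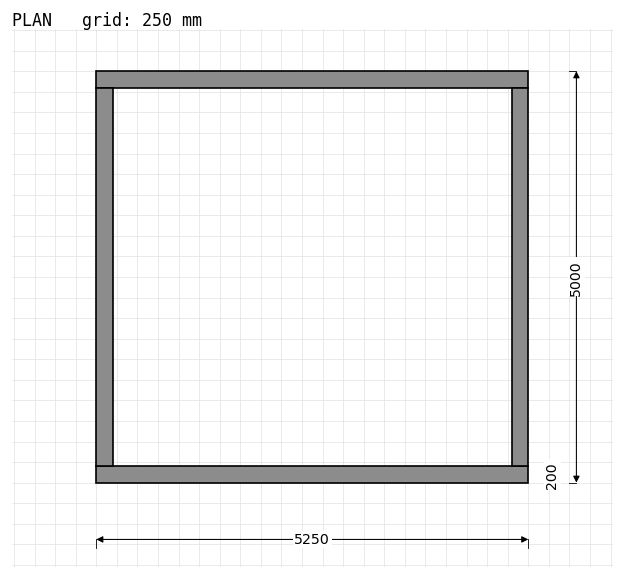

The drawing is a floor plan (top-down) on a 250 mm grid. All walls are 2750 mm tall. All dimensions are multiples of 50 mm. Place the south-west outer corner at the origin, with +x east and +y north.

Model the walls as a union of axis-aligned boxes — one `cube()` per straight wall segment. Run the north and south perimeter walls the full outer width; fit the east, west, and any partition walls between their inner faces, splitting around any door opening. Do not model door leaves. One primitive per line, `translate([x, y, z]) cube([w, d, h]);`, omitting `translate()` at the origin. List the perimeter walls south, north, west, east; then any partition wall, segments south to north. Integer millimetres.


cube([5250, 200, 2750]);
translate([0, 4800, 0]) cube([5250, 200, 2750]);
translate([0, 200, 0]) cube([200, 4600, 2750]);
translate([5050, 200, 0]) cube([200, 4600, 2750]);


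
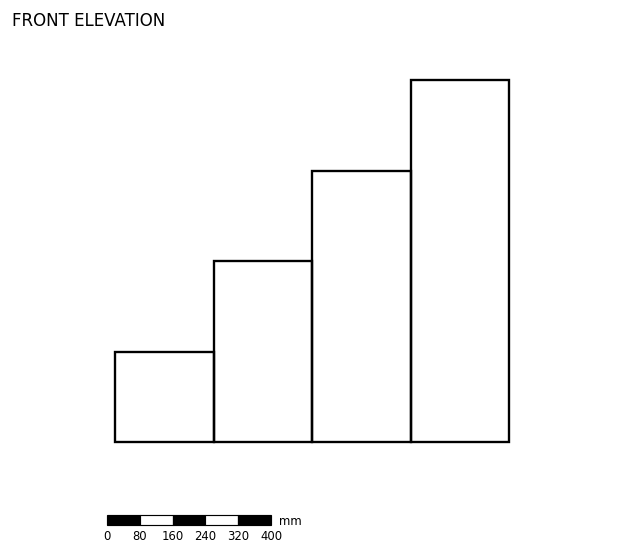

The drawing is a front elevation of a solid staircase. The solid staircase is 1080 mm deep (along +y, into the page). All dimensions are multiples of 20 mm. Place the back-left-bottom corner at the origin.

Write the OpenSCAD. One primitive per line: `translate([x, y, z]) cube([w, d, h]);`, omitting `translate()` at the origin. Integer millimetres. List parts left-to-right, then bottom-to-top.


cube([240, 1080, 220]);
translate([240, 0, 0]) cube([240, 1080, 440]);
translate([480, 0, 0]) cube([240, 1080, 660]);
translate([720, 0, 0]) cube([240, 1080, 880]);


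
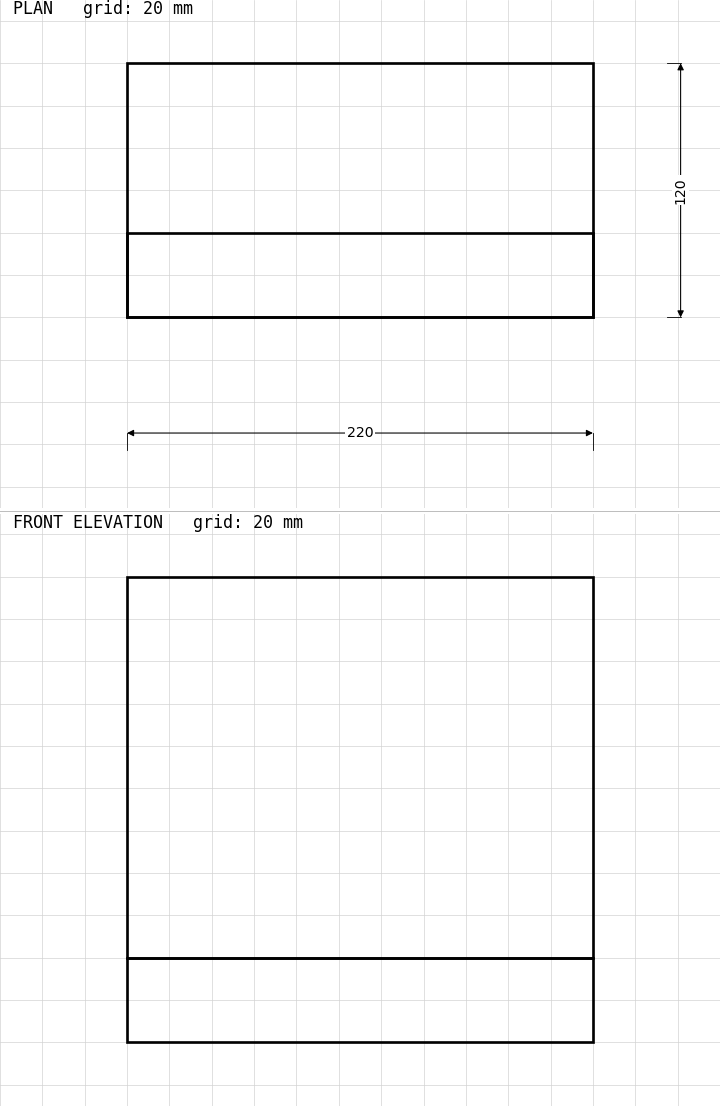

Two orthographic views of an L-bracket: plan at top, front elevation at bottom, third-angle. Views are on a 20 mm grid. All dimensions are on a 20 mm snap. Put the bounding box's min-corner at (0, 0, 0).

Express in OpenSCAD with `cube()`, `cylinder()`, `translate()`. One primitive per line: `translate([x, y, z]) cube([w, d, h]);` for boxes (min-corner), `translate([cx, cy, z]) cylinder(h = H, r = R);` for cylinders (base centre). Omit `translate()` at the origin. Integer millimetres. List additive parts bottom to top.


cube([220, 120, 40]);
translate([0, 0, 40]) cube([220, 40, 180]);


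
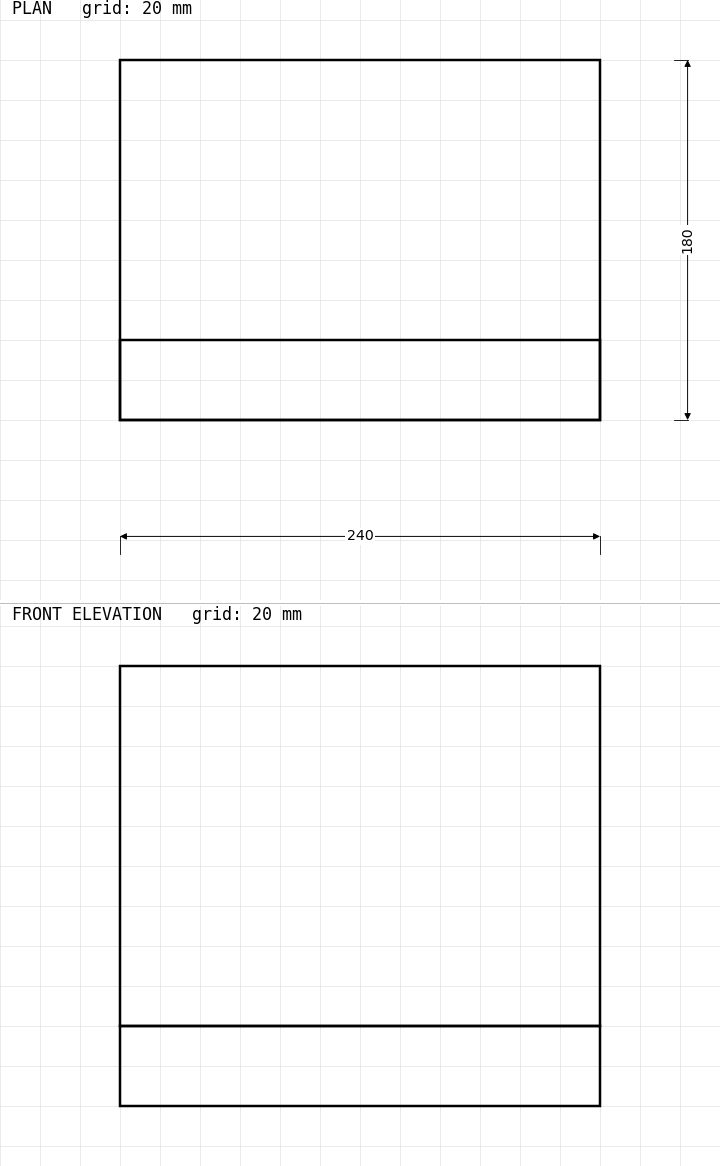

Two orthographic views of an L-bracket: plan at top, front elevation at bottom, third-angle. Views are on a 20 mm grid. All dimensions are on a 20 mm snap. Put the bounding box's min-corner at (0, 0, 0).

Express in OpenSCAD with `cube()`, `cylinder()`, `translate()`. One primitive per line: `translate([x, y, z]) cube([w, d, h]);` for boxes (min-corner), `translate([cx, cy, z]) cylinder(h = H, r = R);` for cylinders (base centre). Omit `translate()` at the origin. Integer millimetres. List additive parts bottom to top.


cube([240, 180, 40]);
translate([0, 0, 40]) cube([240, 40, 180]);
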